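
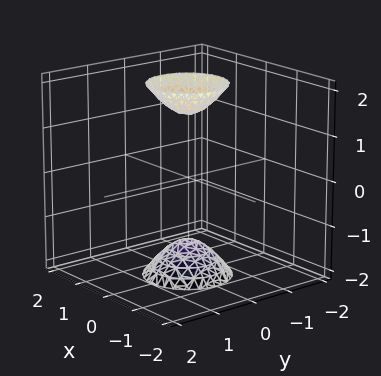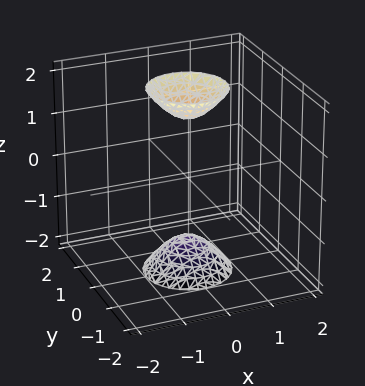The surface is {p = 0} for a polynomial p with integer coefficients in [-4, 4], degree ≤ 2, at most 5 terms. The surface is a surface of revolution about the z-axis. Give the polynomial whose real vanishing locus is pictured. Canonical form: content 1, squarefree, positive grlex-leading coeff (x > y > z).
First, there are 2 components. Treating them together as one polynomial.
Next, degree: no degree-1 surface has this shape, so deg p = 2.
Then, by symmetry, the z-axis is an axis of rotation, so x and y enter only as x² + y².
Next, observable constraints: it misses every integer gridline on the x-axis; a circular section at z = -2 has radius between 0 and 1; the surface avoids every integer y-axis point in the box.
Finally, assembling these constraints gives the stated polynomial.

3*x^2 + 3*y^2 - z^2 + 2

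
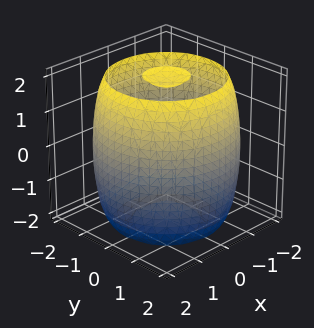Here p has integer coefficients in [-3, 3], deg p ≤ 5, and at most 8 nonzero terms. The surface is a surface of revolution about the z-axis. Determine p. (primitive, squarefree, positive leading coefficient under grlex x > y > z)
x^4 + 2*x^2*y^2 + y^4 - 3*x^2 - 3*y^2 + z^2 - 3

First, the picture has 3 separate pieces. They look like related sheets of one shape, so recover p as a whole.
Next, deg p = 4. The shape is more complex than any degree-3 surface.
Next, by symmetry, the surface is invariant under rotation about z: p = q(x² + y², z).
Next, checking where it meets the axes: a circular section at z = -1 has radius between 1 and 2.
Finally, these observations pin down the coefficients.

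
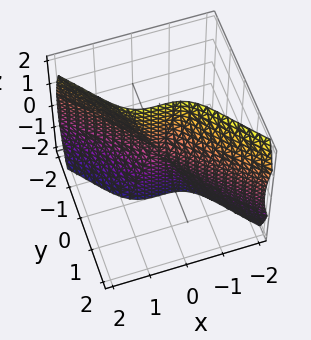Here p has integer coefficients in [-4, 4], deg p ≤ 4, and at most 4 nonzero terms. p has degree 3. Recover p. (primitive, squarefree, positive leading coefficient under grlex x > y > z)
3*x^3 + 3*y^3 + 2*y*z^2

Degree: the shape is more complex than any degree-2 surface, so deg p = 3.
Reading off the gridlines: every point of the z-axis in the box is on the surface; it crosses the x-axis at the gridline x = 0.
These observations pin down the coefficients.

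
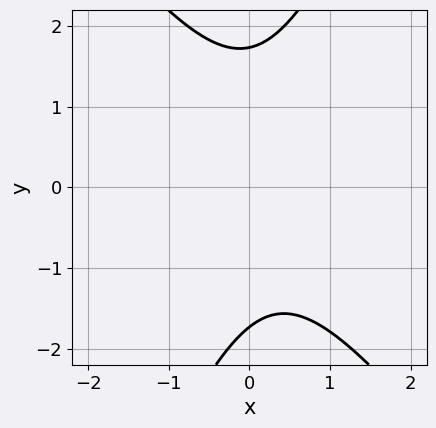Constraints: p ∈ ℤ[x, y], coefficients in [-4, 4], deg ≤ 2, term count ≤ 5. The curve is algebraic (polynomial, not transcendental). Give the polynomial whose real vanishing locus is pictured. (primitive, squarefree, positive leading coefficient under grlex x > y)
3*x^2 + x*y - y^2 - x + 3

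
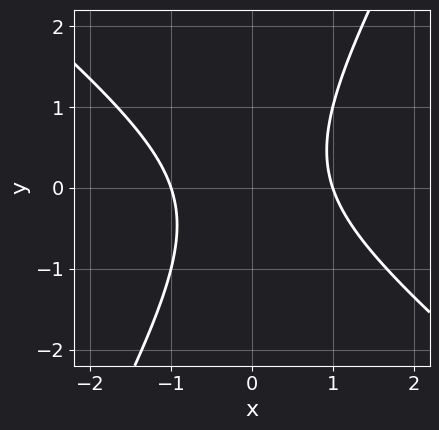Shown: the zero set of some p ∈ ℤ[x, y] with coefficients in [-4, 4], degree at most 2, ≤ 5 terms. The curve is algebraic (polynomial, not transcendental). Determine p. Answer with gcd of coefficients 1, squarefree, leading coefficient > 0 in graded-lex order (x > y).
First, the degree is 2 — a generic line meets the curve in up to 2 points.
Then, from the axis intercepts and sections: no y-intercept at any integer in the box; the x-axis gridline crossings are at x ∈ {-1, 1}.
Finally, matching integer coefficients to the picture gives p.

3*x^2 + 2*x*y - 2*y^2 - 3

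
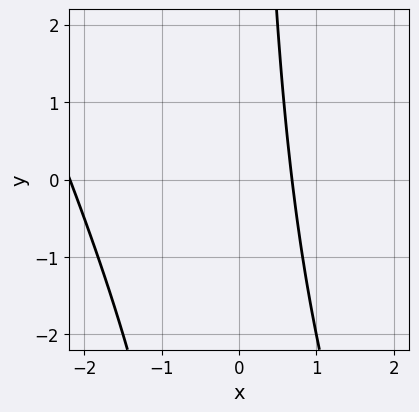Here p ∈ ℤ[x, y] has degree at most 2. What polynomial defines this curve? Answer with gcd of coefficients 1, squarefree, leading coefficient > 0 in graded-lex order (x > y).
1. deg p = 2.
2. From the axis intercepts and sections: the curve avoids every integer y-axis point in the box.
3. Solving for integer coefficients yields p as stated.

2*x^2 + x*y + 3*x - 3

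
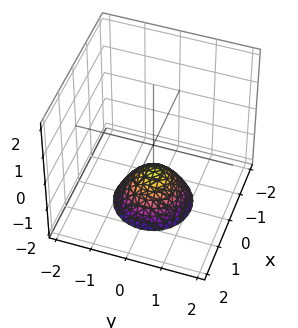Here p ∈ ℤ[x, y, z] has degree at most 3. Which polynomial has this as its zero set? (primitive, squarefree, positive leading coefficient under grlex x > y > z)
deg p = 2. A generic line meets the surface in up to 2 points.
Symmetries: rotational symmetry about the z-axis ⇒ p depends on x, y only through x² + y².
Checking where it meets the axes: a circular section at z = -2 has radius exactly 1; the surface avoids every integer y-axis point in the box.
Matching integer coefficients to the picture gives p. Check: (0, 0, -1) on the z-axis lies on the surface, and p(0, 0, -1) = 0. ✓

x^2 + y^2 + z + 1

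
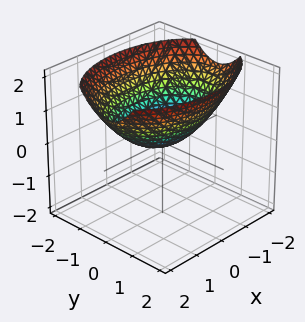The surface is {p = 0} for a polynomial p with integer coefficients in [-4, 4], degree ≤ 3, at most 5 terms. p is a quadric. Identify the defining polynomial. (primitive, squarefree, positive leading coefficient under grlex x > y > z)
(a) Degree: a single bowl opening along one axis; a quadric, so deg p = 2.
(b) Symmetries: the y ↦ −y reflection is a symmetry, so y appears only in even powers; mirror symmetry x ↦ −x ⇒ only even powers of x.
(c) Checking where it meets the axes: it meets the x-axis at x = 0 (among the integer gridlines); one z-axis crossing is at z = 0; it meets the y-axis at y = 0 (among the integer gridlines).
(d) Fitting integer coefficients to these (and the overall shape) gives p.

x^2 + 2*y^2 - 3*z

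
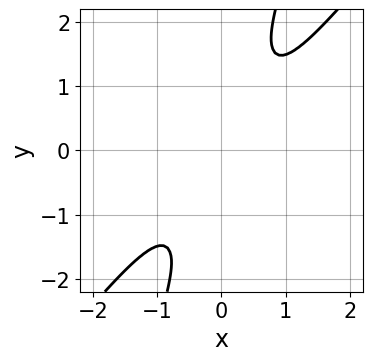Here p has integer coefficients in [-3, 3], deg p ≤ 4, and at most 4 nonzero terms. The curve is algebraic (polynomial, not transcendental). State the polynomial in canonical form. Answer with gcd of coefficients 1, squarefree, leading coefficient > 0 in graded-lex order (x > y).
3*x^4 - 3*x*y^3 + y^4 + 2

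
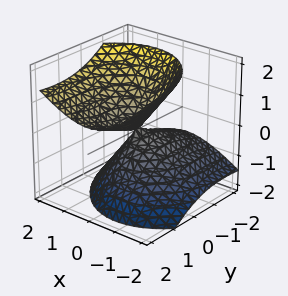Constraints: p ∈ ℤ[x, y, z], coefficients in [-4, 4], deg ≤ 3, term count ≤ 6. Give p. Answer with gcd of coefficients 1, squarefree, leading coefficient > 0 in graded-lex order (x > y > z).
(a) The degree is 2 — a generic line meets the surface in up to 2 points.
(b) Reading off the gridlines: one z-axis crossing is at z = 0; one x-axis crossing is at x = 0; one y-axis crossing is at y = 0.
(c) Putting this together gives p.

2*x^2 - x*z + y^2 - 2*y*z - 2*z^2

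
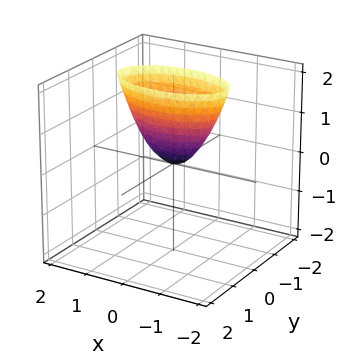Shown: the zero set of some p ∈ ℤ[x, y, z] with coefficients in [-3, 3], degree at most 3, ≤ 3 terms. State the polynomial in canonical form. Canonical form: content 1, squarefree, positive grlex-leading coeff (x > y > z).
x^2 + 3*y^2 - z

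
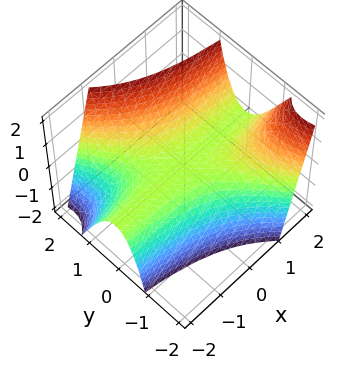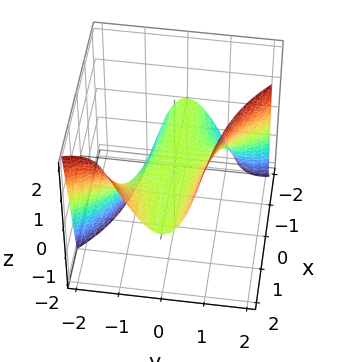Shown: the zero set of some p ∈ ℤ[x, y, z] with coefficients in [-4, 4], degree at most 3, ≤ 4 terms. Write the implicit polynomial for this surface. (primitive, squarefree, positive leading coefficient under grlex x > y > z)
3*x*y^2 + 2*y^3 - 3*z

First, degree: the shape is more complex than any degree-2 surface, so deg p = 3.
Then, against the integer gridlines: it crosses the y-axis at the gridline y = 0; one z-axis crossing is at z = 0; every point of the x-axis in the box is on the surface.
Finally, the integer polynomial consistent with all of this is the stated p.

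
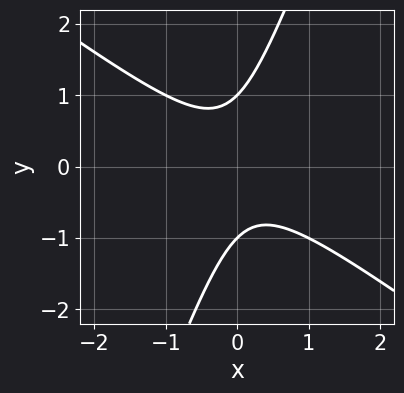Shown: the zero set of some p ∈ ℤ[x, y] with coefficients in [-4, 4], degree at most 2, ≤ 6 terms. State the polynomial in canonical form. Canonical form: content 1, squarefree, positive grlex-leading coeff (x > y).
2*x^2 + 2*x*y - y^2 + 1

1. The degree is 2 — the shape is more complex than any degree-1 curve.
2. Against the integer gridlines: it misses every integer gridline on the x-axis; the y-axis gridline crossings are at y ∈ {-1, 1}.
3. These observations pin down the coefficients.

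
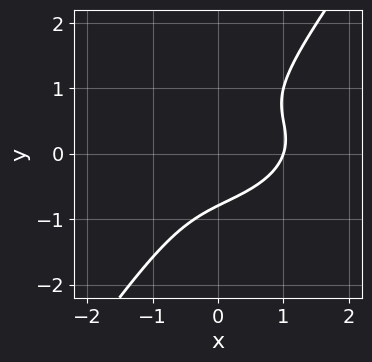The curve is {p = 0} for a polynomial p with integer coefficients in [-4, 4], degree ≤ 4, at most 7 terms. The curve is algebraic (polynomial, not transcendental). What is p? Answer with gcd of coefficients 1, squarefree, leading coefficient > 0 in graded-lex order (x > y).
x^3 - x^2*y + 3*x*y^2 - 2*y^3 - 1

First, degree: the shape is more complex than any degree-2 curve, so deg p = 3.
Next, against the integer gridlines: it meets the x-axis at x = 1 (among the integer gridlines).
Finally, matching integer coefficients to the picture gives p.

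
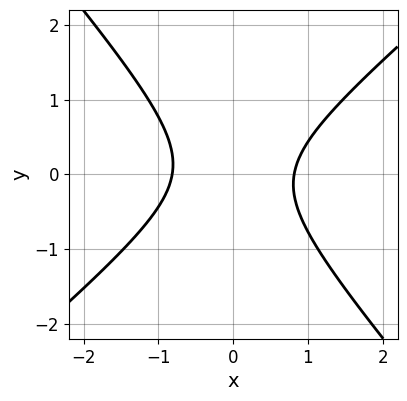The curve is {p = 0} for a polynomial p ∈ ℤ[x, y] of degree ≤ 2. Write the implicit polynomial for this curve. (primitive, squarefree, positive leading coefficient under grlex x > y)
1. deg p = 2. No degree-1 curve has this shape.
2. Reading off the gridlines: the curve avoids every integer y-axis point in the box.
3. Putting this together gives p.

3*x^2 - x*y - 3*y^2 - 2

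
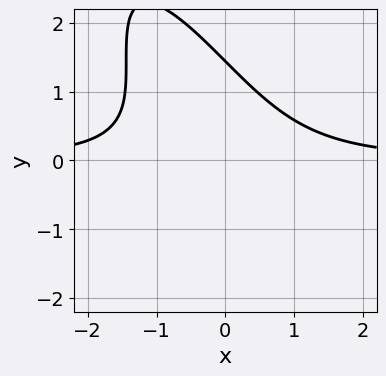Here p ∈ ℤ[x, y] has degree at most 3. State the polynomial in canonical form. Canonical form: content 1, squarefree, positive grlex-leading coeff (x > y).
3*x^2*y + 3*x*y^2 + y^3 - 3

1. The degree is 3 — no degree-2 curve has this shape.
2. Against the integer gridlines: it misses every integer gridline on the x-axis.
3. Fitting integer coefficients to these (and the overall shape) gives p.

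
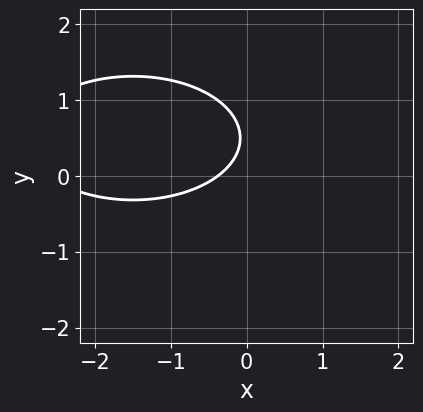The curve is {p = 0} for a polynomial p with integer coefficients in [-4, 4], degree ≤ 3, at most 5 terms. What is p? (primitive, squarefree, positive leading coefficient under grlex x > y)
x^2 + 3*y^2 + 3*x - 3*y + 1

(a) The degree is 2 — a generic line meets the curve in up to 2 points.
(b) Checking where it meets the axes: it misses every integer gridline on the y-axis.
(c) Putting this together gives p.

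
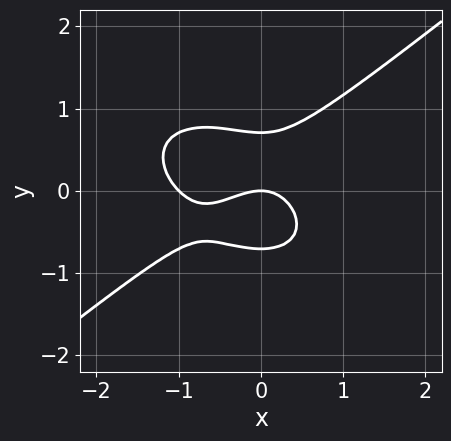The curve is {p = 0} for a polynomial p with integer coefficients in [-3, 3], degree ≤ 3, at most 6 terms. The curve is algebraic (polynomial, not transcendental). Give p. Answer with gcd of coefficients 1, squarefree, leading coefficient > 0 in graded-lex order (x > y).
The degree is 3 — the shape is more complex than any degree-2 curve.
From the axis intercepts and sections: it crosses the y-axis at the gridline y = 0; the x-axis gridline crossings are at x ∈ {-1, 0}.
These observations pin down the coefficients.

x^3 - 2*y^3 + x^2 + y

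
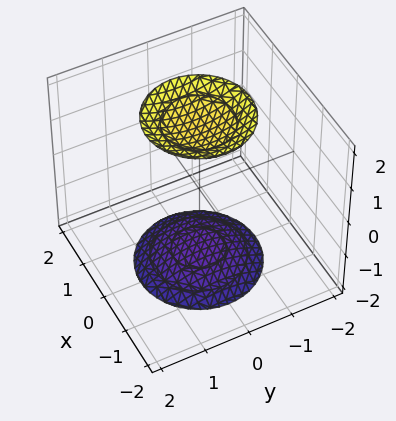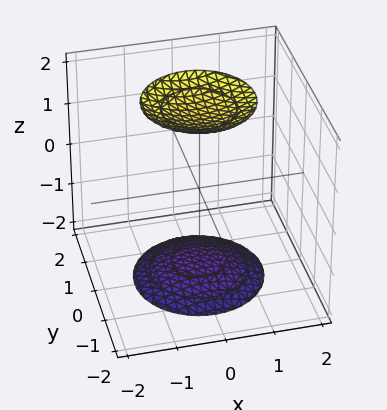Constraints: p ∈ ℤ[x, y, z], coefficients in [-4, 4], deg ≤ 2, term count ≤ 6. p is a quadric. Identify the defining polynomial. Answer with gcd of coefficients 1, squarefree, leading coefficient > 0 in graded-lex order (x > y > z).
x^2 + y^2 - z^2 + 3

First, I count 2 distinct pieces. Treating them together as one polynomial.
Next, the degree is 2 — two sheets facing apart; a quadric.
Then, symmetries: mirror symmetry z ↦ −z ⇒ only even powers of z; the surface is invariant under rotation about z: p = q(x² + y², z).
Then, from the axis intercepts and sections: it misses every integer gridline on the x-axis; it misses every integer gridline on the y-axis.
Finally, the integer polynomial consistent with all of this is the stated p.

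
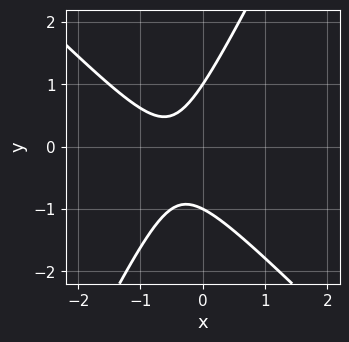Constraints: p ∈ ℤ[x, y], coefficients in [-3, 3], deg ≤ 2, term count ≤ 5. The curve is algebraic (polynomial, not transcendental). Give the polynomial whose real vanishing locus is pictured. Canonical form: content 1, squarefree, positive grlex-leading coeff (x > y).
2*x^2 + x*y - y^2 + 2*x + 1

Degree: no degree-1 curve has this shape, so deg p = 2.
Checking where it meets the axes: it misses every integer gridline on the x-axis; the y-axis gridline crossings are at y ∈ {-1, 1}.
These observations pin down the coefficients.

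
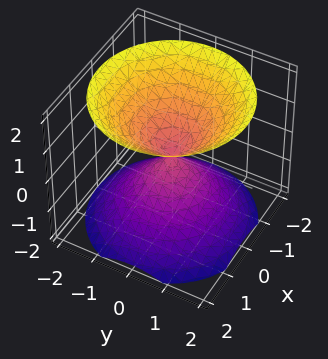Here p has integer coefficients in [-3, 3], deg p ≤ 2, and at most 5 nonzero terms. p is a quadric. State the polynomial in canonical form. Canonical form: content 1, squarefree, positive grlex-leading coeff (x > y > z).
There are 2 components. They look like related sheets of one shape, so recover p as a whole.
The degree is 2 — a double cone through the origin; a quadric.
Symmetries: rotational symmetry about the z-axis ⇒ p depends on x, y only through x² + y²; it's symmetric under z → −z, forcing even powers of z.
Against the integer gridlines: one x-axis crossing is at x = 0; it crosses the z-axis at the gridline z = 0; a circular section at z = -1 has radius exactly 1; it crosses the y-axis at the gridline y = 0.
These observations pin down the coefficients.

x^2 + y^2 - z^2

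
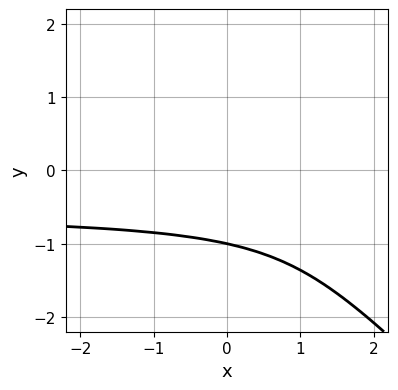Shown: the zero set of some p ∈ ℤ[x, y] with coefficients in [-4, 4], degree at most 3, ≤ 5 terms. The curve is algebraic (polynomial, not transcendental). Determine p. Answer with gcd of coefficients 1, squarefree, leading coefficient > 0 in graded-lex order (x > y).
First, degree: the shape is more complex than any degree-2 curve, so deg p = 3.
Then, from the axis intercepts and sections: it misses every integer gridline on the x-axis; one y-axis crossing is at y = -1.
Finally, fitting integer coefficients to these (and the overall shape) gives p.

3*x*y^2 + 3*y^3 - x + 3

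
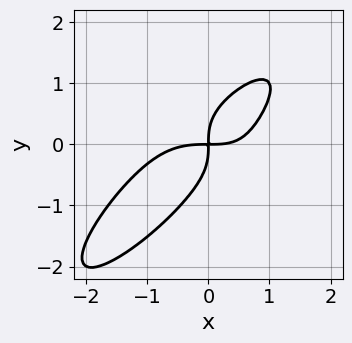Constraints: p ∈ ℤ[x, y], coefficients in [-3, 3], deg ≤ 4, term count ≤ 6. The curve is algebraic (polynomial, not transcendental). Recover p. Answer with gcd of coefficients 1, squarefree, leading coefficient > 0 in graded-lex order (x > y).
First, the degree is 4 — no degree-3 curve has this shape.
Finally, solving for integer coefficients yields p as stated.

x^4 - 2*x*y^3 + 2*y^4 + x^2*y - 2*x*y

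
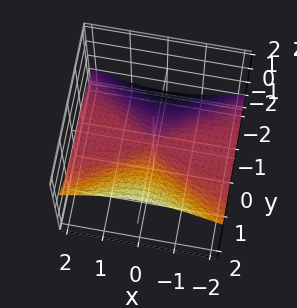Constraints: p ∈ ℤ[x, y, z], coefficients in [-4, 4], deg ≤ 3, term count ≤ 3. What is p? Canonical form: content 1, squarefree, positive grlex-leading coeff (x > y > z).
(a) The degree is 3 — the shape is more complex than any degree-2 surface.
(b) Observable constraints: the visible x-axis segment lies entirely on the surface; it crosses the y-axis at the gridline y = 0; it meets the z-axis at z = 0 (among the integer gridlines).
(c) Fitting integer coefficients to these (and the overall shape) gives p.

2*x^2*z - y^3 + 2*z^3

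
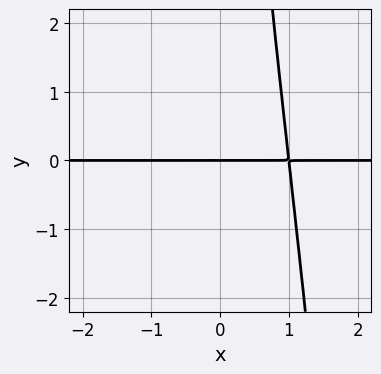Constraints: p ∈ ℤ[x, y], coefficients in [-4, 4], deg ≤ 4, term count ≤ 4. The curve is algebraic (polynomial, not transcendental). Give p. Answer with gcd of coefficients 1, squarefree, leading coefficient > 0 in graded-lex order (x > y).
First, degree: a generic line meets the curve in up to 4 points, so deg p = 4.
Then, observable constraints: it crosses the y-axis at the gridline y = 0; every point of the x-axis in the box is on the curve.
Finally, putting this together gives p.

3*x^3*y + x*y^2 - 3*y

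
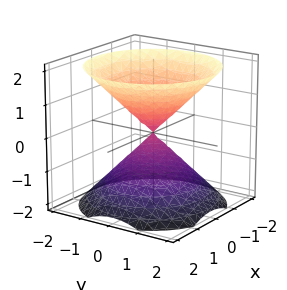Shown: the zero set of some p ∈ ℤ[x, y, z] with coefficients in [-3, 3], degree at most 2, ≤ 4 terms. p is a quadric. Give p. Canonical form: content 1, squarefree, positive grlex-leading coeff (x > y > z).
x^2 + y^2 - z^2

I count 2 distinct pieces. Treating them together as one polynomial.
deg p = 2. Two nappes meeting at a single point; a quadric.
Symmetries: rotational symmetry about the z-axis ⇒ p depends on x, y only through x² + y²; it's symmetric under z → −z, forcing even powers of z.
Observable constraints: a circular section at z = -1 has radius exactly 1; one x-axis crossing is at x = 0; it meets the y-axis at y = 0 (among the integer gridlines); one z-axis crossing is at z = 0.
Putting this together gives p.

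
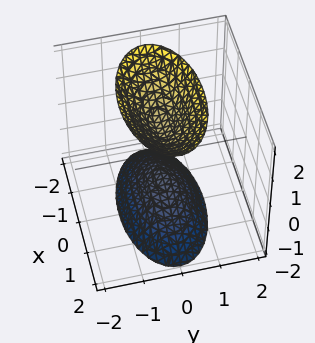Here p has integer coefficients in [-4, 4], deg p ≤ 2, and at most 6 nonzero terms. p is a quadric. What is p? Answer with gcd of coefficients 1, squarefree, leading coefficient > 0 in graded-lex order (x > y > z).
x^2 + 3*y^2 - z^2 + 1

(a) The picture has 2 separate pieces. Treating them together as one polynomial.
(b) deg p = 2. Two sheets facing apart; a quadric.
(c) Symmetries: mirror symmetry y ↦ −y ⇒ only even powers of y; it's symmetric under x → −x, forcing even powers of x; mirror symmetry z ↦ −z ⇒ only even powers of z.
(d) Checking where it meets the axes: the surface avoids every integer x-axis point in the box; the z-axis gridline crossings are at z ∈ {-1, 1}; no y-intercept at any integer in the box.
(e) Fitting integer coefficients to these (and the overall shape) gives p.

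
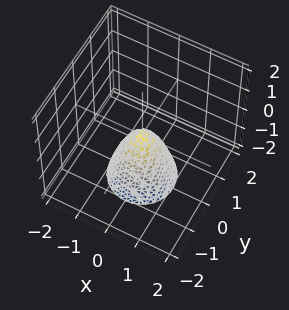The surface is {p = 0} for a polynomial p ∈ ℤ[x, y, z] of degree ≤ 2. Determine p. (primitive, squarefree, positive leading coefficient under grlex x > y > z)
2*x^2 + 2*y^2 + z

(a) deg p = 2.
(b) By symmetry, the surface is invariant under rotation about z: p = q(x² + y², z).
(c) Against the integer gridlines: it crosses the z-axis at the gridline z = 0; a circular section at z = -1 has radius between 0 and 1; it crosses the y-axis at the gridline y = 0; it crosses the x-axis at the gridline x = 0.
(d) Solving for integer coefficients yields p as stated.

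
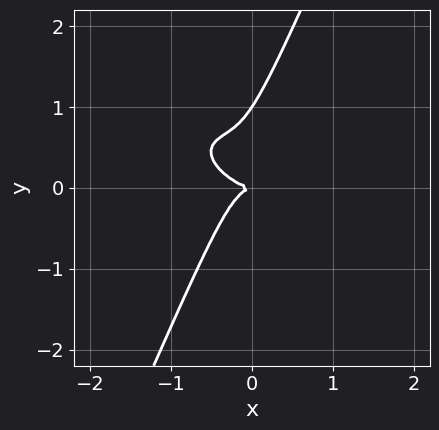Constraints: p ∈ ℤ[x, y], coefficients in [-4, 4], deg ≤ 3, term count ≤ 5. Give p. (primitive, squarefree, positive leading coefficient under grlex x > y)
(a) The degree is 3 — the shape is more complex than any degree-2 curve.
(b) From the visible intercepts: the y-axis gridline crossings are at y ∈ {0, 1}; it meets the x-axis at x = 0 (among the integer gridlines).
(c) These observations pin down the coefficients.

2*x^3 + 3*x^2*y + 3*x*y^2 - 2*y^3 + 2*y^2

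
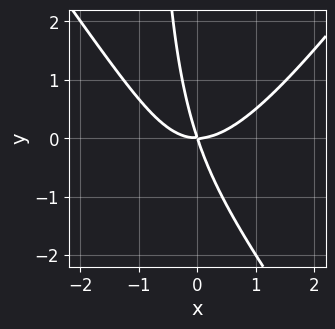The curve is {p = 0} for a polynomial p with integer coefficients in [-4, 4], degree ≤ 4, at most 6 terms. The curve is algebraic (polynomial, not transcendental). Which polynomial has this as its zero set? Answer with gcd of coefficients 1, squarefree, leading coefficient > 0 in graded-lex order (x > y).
2*x^3 - x*y^2 - 3*x*y - y^2

Degree: no degree-2 curve has this shape, so deg p = 3.
From the axis intercepts and sections: it crosses the x-axis at the gridline x = 0; it crosses the y-axis at the gridline y = 0.
Together with the visible shape, these determine p as stated.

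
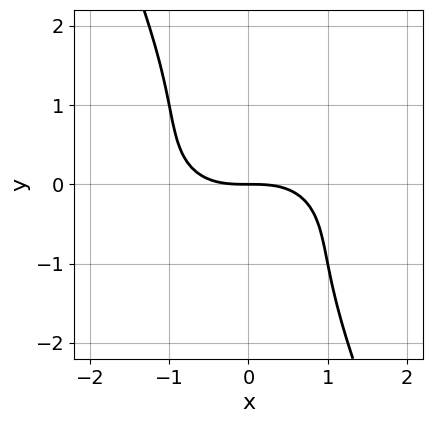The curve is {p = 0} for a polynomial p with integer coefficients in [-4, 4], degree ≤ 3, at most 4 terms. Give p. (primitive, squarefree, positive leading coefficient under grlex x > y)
x^3 + 2*x*y^2 + y^3 + 2*y

1. Degree: no degree-2 curve has this shape, so deg p = 3.
2. From the axis intercepts and sections: it meets the x-axis at x = 0 (among the integer gridlines); it crosses the y-axis at the gridline y = 0.
3. Solving for integer coefficients yields p as stated.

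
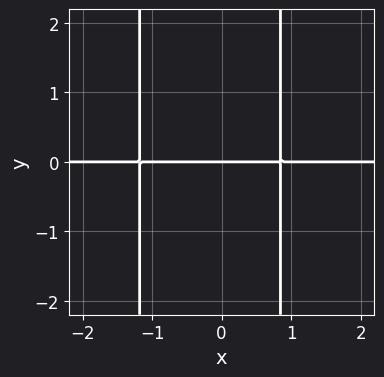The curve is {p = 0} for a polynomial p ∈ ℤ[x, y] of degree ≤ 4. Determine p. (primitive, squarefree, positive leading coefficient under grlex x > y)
3*x^2*y + x*y - 3*y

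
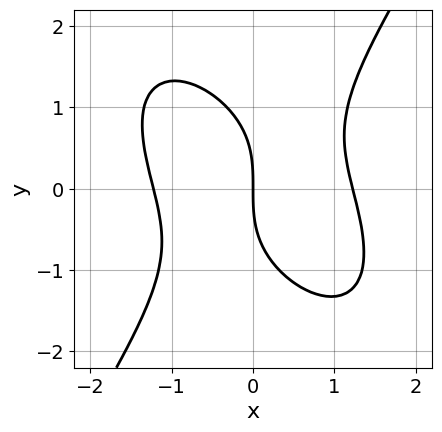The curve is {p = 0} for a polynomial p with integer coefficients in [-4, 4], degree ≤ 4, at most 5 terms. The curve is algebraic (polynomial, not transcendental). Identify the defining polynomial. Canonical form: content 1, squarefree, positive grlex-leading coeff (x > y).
deg p = 3. A generic line meets the curve in up to 3 points.
From the axis intercepts and sections: it crosses the y-axis at the gridline y = 0; one x-axis crossing is at x = 0.
Putting this together gives p.

2*x^3 + x^2*y - y^3 - 3*x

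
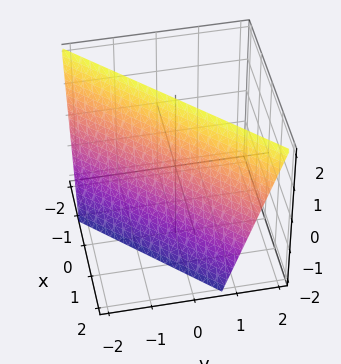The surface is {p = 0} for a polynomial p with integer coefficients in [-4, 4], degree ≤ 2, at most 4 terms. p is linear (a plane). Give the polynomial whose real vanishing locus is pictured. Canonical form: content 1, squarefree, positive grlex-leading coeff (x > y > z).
1. Degree: every cross-section is a straight line — this is a plane, so deg p = 1.
2. Against the integer gridlines: it meets the z-axis at z = 2 (among the integer gridlines).
3. Together with the visible shape, these determine p as stated.

3*x - 3*y + z - 2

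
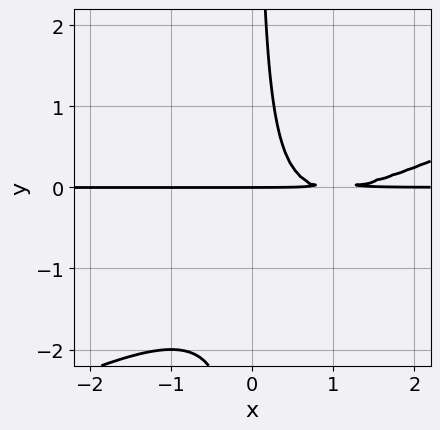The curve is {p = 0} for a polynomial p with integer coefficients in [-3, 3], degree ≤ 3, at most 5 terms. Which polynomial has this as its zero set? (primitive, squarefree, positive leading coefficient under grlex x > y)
First, deg p = 3. A generic line meets the curve in up to 3 points.
Next, checking where it meets the axes: it meets the y-axis at y = 0 (among the integer gridlines); every point of the x-axis in the box is on the curve.
Finally, solving for integer coefficients yields p as stated.

x^2*y - 2*x*y^2 - 2*x*y + y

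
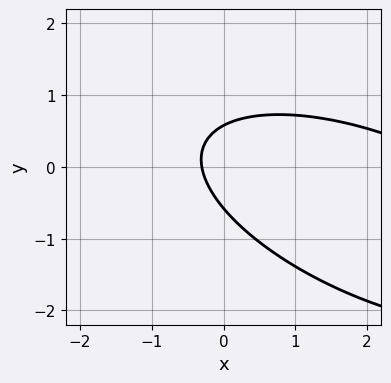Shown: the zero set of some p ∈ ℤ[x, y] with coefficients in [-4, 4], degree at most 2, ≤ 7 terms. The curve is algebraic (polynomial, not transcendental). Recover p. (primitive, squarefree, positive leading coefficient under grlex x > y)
x^2 + 2*x*y + 3*y^2 - 3*x - 1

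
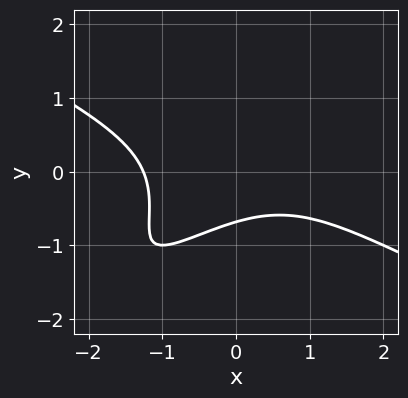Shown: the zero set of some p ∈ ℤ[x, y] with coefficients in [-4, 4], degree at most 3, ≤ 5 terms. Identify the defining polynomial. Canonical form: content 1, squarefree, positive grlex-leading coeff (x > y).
1. The degree is 3 — the shape is more complex than any degree-2 curve.
2. Solving for integer coefficients yields p as stated.

x^3 - 3*x*y^2 + 2*y^3 + 2*y + 2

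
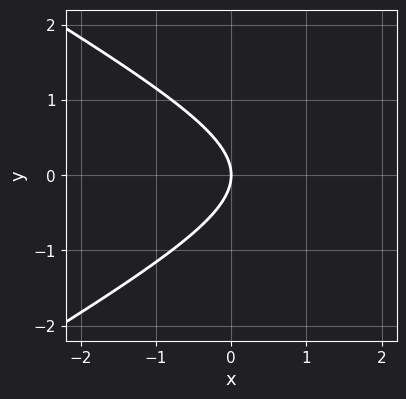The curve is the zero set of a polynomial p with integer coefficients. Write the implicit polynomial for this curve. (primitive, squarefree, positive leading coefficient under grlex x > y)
x^2 - 3*y^2 - 3*x

First, degree: no degree-1 curve has this shape, so deg p = 2.
Next, symmetries: it's symmetric under y → −y, forcing even powers of y.
Then, reading off the gridlines: it crosses the x-axis at the gridline x = 0; it crosses the y-axis at the gridline y = 0.
Finally, the integer polynomial consistent with all of this is the stated p.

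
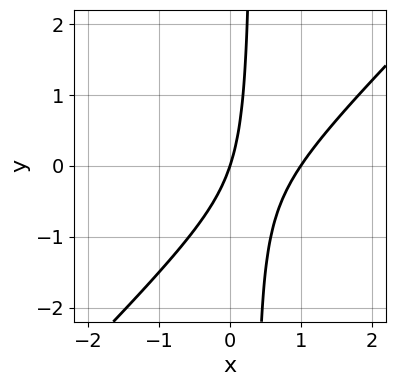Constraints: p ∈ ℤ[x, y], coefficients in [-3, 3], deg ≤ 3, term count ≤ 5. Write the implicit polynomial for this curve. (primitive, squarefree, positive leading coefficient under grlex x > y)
3*x^2 - 3*x*y - 3*x + y

(a) Degree: no degree-1 curve has this shape, so deg p = 2.
(b) Checking where it meets the axes: it meets the y-axis at y = 0 (among the integer gridlines); the x-axis gridline crossings are at x ∈ {0, 1}.
(c) Matching integer coefficients to the picture gives p.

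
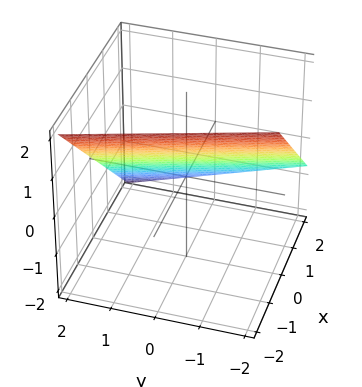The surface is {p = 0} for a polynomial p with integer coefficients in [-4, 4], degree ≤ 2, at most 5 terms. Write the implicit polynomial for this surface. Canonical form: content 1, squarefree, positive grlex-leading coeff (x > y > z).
3*x + y + 3*z - 2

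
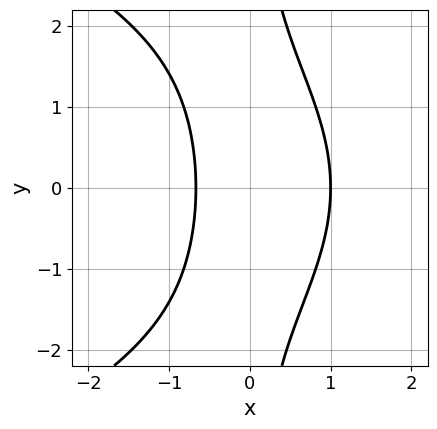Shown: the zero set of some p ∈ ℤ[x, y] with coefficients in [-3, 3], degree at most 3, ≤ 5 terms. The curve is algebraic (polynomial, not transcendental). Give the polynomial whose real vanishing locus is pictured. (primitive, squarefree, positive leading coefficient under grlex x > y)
x*y^2 + 3*x^2 - x - 2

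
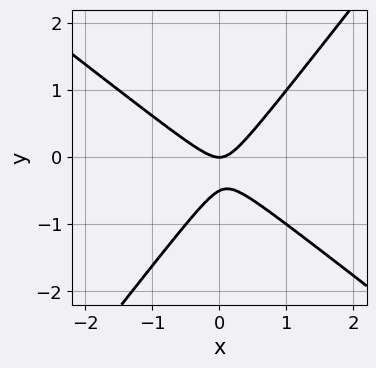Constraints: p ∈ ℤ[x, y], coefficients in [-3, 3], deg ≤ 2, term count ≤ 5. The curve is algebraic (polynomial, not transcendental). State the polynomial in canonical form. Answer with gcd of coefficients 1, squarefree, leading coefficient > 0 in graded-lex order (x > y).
2*x^2 + x*y - 2*y^2 - y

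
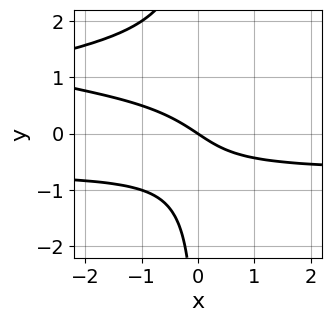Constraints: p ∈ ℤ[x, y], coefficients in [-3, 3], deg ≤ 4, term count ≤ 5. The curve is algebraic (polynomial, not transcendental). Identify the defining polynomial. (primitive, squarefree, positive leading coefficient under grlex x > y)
2*x*y^3 - 3*x*y^2 + 2*x + 3*y

First, the degree is 4 — the shape is more complex than any degree-3 curve.
Then, checking where it meets the axes: it crosses the y-axis at the gridline y = 0; it crosses the x-axis at the gridline x = 0.
Finally, putting this together gives p.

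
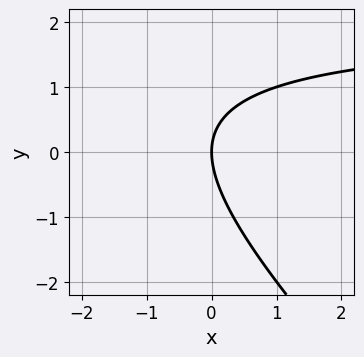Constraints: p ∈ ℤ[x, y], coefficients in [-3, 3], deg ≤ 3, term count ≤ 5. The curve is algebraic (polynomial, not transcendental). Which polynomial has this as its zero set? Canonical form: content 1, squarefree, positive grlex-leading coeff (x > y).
x*y + y^2 - 2*x

(a) The degree is 2 — the shape is more complex than any degree-1 curve.
(b) Against the integer gridlines: one x-axis crossing is at x = 0; it meets the y-axis at y = 0 (among the integer gridlines).
(c) The integer polynomial consistent with all of this is the stated p.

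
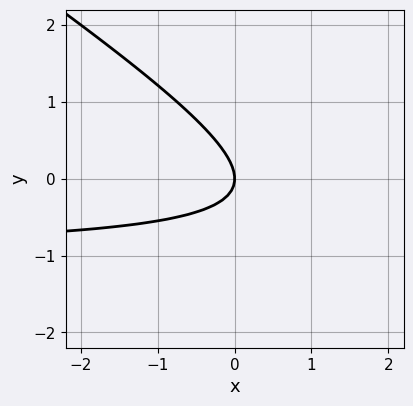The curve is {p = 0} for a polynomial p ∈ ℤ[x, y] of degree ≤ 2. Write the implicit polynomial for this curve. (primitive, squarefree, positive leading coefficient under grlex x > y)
First, the degree is 2 — no degree-1 curve has this shape.
Next, from the visible intercepts: it meets the x-axis at x = 0 (among the integer gridlines); it meets the y-axis at y = 0 (among the integer gridlines).
Finally, assembling these constraints gives the stated polynomial.

2*x*y + 3*y^2 + 2*x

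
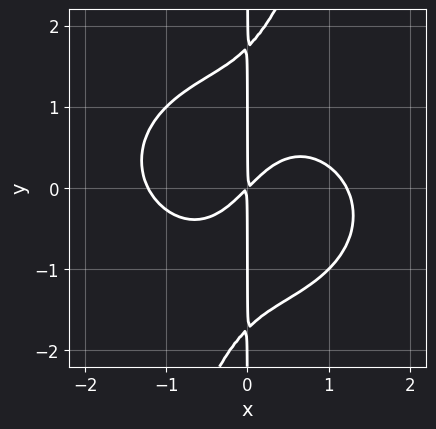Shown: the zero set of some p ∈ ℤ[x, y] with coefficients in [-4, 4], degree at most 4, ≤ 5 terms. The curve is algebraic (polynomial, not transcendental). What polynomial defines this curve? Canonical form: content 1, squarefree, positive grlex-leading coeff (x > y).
deg p = 4. A generic line meets the curve in up to 4 points.
Observable constraints: every point of the y-axis in the box is on the curve.
These observations pin down the coefficients.

2*x^4 + 3*x^2*y^2 - x*y^3 - 3*x^2 + 3*x*y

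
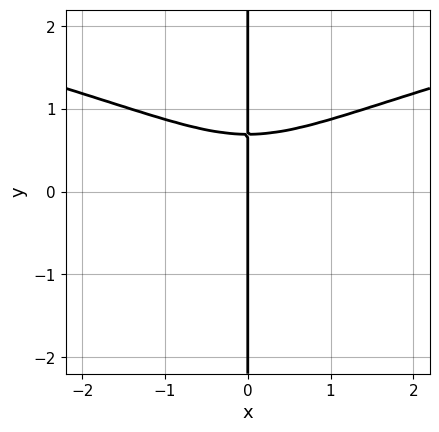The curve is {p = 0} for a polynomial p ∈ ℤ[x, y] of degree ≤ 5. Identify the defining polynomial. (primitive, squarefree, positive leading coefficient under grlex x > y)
3*x*y^3 - x^3 - x

First, degree: the shape is more complex than any degree-3 curve, so deg p = 4.
Then, observable constraints: the visible y-axis segment lies entirely on the curve; one x-axis crossing is at x = 0.
Finally, assembling these constraints gives the stated polynomial.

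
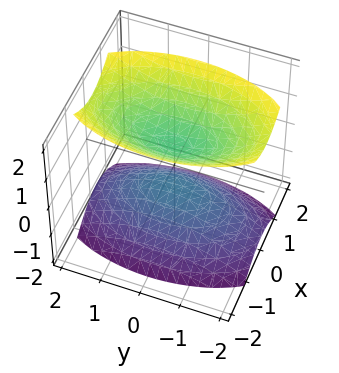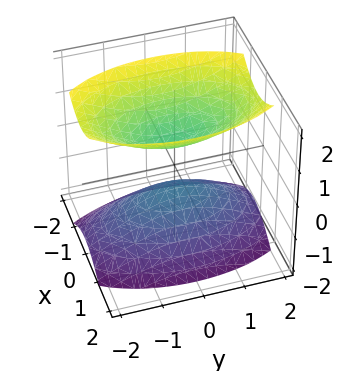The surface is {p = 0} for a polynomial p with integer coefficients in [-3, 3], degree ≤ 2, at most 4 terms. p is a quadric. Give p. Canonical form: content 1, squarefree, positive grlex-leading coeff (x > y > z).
3*x^2 + y^2 - 2*z^2 + 1

1. The picture has 2 separate pieces.
2. The degree is 2 — two sheets facing apart; a quadric.
3. Symmetries: it's symmetric under y → −y, forcing even powers of y; the x ↦ −x reflection is a symmetry, so x appears only in even powers; it's symmetric under z → −z, forcing even powers of z.
4. From the axis intercepts and sections: no x-intercept at any integer in the box; no y-intercept at any integer in the box.
5. Fitting integer coefficients to these (and the overall shape) gives p.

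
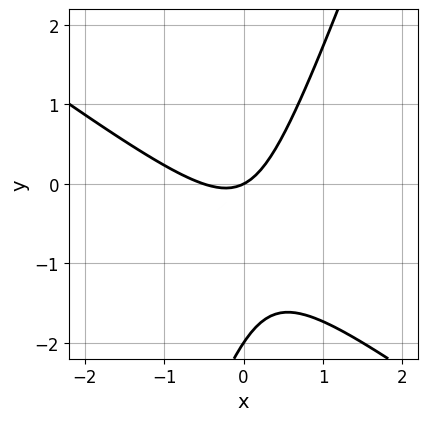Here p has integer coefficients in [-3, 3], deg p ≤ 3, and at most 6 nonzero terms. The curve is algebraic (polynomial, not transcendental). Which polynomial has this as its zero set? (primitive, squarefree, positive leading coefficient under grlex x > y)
2*x^2 + 2*x*y - y^2 + x - 2*y

First, the degree is 2 — the shape is more complex than any degree-1 curve.
Next, reading off the gridlines: among the integer gridlines, it crosses the y-axis at y ∈ {-2, 0}; it crosses the x-axis at the gridline x = 0.
Finally, together with the visible shape, these determine p as stated.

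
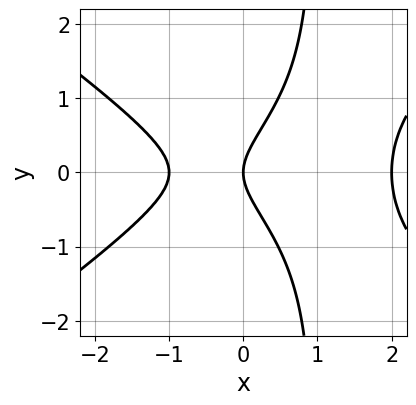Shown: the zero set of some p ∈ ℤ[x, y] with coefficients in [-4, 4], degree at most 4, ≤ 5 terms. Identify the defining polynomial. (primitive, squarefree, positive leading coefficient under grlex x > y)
x^3 - 2*x*y^2 - x^2 + 2*y^2 - 2*x

deg p = 3. No degree-2 curve has this shape.
Symmetries: it's symmetric under y → −y, forcing even powers of y.
From the axis intercepts and sections: it crosses the y-axis at the gridline y = 0; among the integer gridlines, it crosses the x-axis at x ∈ {-1, 0, 2}.
Solving for integer coefficients yields p as stated.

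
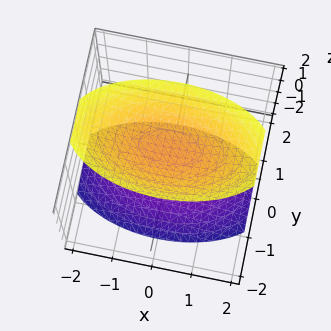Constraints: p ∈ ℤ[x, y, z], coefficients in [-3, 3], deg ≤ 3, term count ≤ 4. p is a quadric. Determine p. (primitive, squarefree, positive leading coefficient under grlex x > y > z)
x^2 + 3*y^2 - 2*z^2 + 3

1. There are 2 components. Treating them together as one polynomial.
2. Degree: two sheets facing apart; a quadric, so deg p = 2.
3. Symmetries: it's symmetric under x → −x, forcing even powers of x; it's symmetric under y → −y, forcing even powers of y; mirror symmetry z ↦ −z ⇒ only even powers of z.
4. From the visible intercepts: the surface avoids every integer y-axis point in the box; no x-intercept at any integer in the box.
5. Matching integer coefficients to the picture gives p.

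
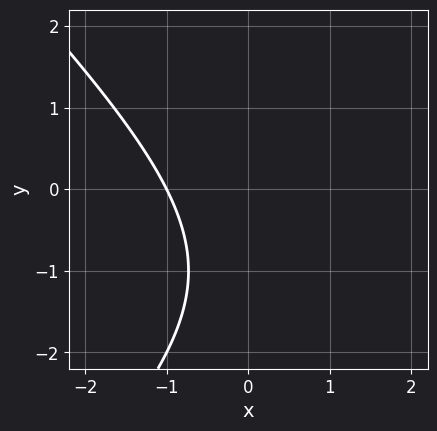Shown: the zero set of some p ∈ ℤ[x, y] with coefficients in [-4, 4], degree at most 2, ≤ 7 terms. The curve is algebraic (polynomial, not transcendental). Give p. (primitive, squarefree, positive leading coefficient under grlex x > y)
x^2 - y^2 - 2*x - 2*y - 3

First, deg p = 2. A generic line meets the curve in up to 2 points.
Next, from the visible intercepts: it meets the x-axis at x = -1 (among the integer gridlines); it misses every integer gridline on the y-axis.
Finally, fitting integer coefficients to these (and the overall shape) gives p.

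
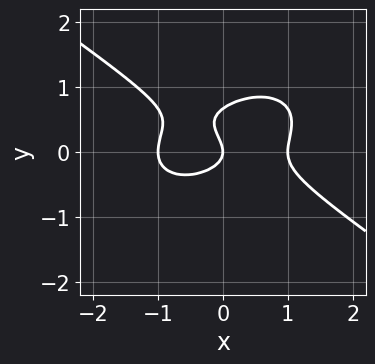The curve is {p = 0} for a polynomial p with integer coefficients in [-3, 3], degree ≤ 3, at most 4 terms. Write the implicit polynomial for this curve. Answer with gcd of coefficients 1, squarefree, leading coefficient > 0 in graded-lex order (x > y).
x^3 + 3*y^3 - 2*y^2 - x

1. deg p = 3.
2. Observable constraints: it meets the y-axis at y = 0 (among the integer gridlines); among the integer gridlines, it crosses the x-axis at x ∈ {-1, 0, 1}.
3. These observations pin down the coefficients.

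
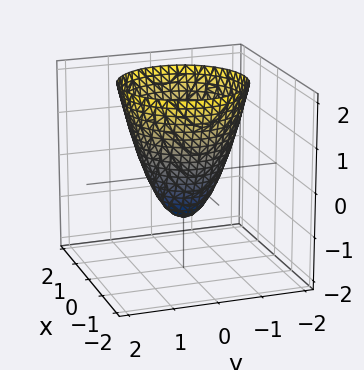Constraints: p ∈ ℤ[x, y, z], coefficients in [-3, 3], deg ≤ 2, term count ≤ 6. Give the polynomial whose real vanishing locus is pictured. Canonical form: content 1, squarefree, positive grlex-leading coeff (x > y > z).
Degree: a generic line meets the surface in up to 2 points, so deg p = 2.
Symmetry: every cross-section ⟂ z is a circle, so x, y appear only via x² + y².
Checking where it meets the axes: it meets the z-axis at z = -1 (among the integer gridlines); a circular section at z = 0 has radius between 0 and 1.
Together with the visible shape, these determine p as stated.

3*x^2 + 3*y^2 - 2*z - 2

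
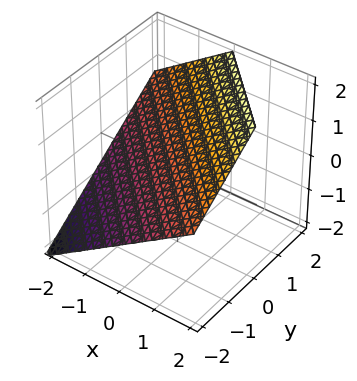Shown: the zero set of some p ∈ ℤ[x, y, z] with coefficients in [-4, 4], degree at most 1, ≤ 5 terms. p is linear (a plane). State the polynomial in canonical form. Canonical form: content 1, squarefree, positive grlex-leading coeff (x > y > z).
2*x + 2*y - 3*z + 2

The degree is 1 — the surface is flat (a plane).
Reading off the gridlines: it meets the y-axis at y = -1 (among the integer gridlines); it crosses the x-axis at the gridline x = -1.
Together with the visible shape, these determine p as stated.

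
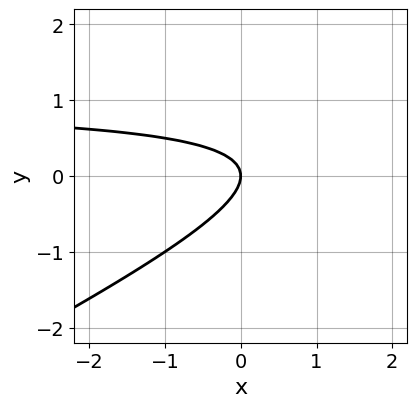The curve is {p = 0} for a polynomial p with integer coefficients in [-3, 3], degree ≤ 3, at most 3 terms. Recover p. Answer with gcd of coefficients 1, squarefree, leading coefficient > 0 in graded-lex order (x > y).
x*y - 2*y^2 - x

First, degree: a generic line meets the curve in up to 2 points, so deg p = 2.
Then, observable constraints: it meets the y-axis at y = 0 (among the integer gridlines); one x-axis crossing is at x = 0.
Finally, assembling these constraints gives the stated polynomial.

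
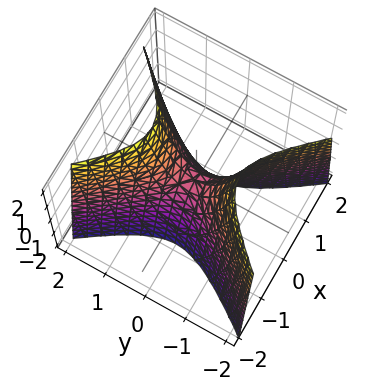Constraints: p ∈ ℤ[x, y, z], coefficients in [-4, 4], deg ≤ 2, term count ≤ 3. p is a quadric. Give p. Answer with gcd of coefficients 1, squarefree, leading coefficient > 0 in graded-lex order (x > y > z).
3*x^2 - 2*y^2 + z

1. The degree is 2 — a hyperbolic paraboloid; a quadric.
2. Symmetries: mirror symmetry y ↦ −y ⇒ only even powers of y; mirror symmetry x ↦ −x ⇒ only even powers of x.
3. Observable constraints: it crosses the y-axis at the gridline y = 0; it meets the z-axis at z = 0 (among the integer gridlines).
4. Fitting integer coefficients to these (and the overall shape) gives p.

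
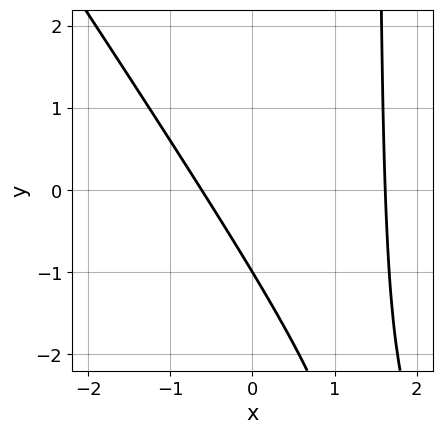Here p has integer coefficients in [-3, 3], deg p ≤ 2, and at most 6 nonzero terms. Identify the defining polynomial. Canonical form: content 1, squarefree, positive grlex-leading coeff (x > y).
3*x^2 + 2*x*y - 3*x - 3*y - 3

1. Degree: the shape is more complex than any degree-1 curve, so deg p = 2.
2. Observable constraints: it crosses the y-axis at the gridline y = -1.
3. Putting this together gives p.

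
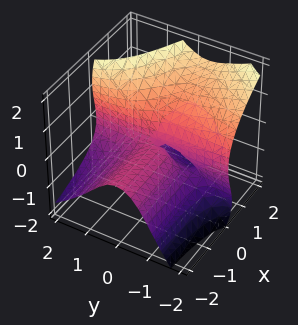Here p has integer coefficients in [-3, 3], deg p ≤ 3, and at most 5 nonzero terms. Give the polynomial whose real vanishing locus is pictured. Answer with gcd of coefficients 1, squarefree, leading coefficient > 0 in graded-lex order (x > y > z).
First, deg p = 3. No degree-2 surface has this shape.
Then, from the visible intercepts: one z-axis crossing is at z = 0; every point of the y-axis in the box is on the surface.
Finally, these observations pin down the coefficients. Check: (-1, 0, 0) on the x-axis lies on the surface, and p(-1, 0, 0) = 0. ✓

3*x*y^2 + 2*y*z^2 - 2*z^3 + 3*x*z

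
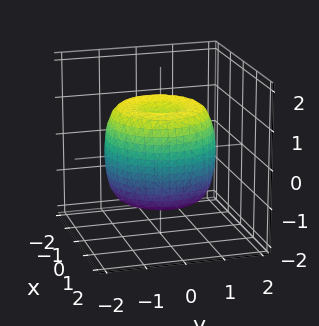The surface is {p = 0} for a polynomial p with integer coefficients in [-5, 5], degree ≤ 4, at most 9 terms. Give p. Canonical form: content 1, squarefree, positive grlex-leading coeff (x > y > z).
(a) deg p = 4. A generic line meets the surface in up to 4 points.
(b) Symmetries: rotational symmetry about the z-axis ⇒ p depends on x, y only through x² + y².
(c) Against the integer gridlines: among the integer gridlines, it crosses the z-axis at z ∈ {-1, 1}; a circular section at z = -1 has radius between 1 and 2.
(d) These observations pin down the coefficients.

2*x^4 + 4*x^2*y^2 + 2*y^4 - 3*x^2 - 3*y^2 + 2*z^2 - 2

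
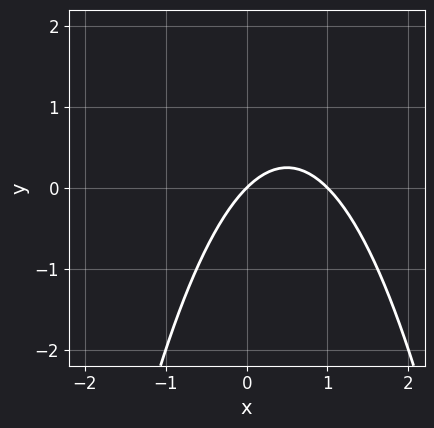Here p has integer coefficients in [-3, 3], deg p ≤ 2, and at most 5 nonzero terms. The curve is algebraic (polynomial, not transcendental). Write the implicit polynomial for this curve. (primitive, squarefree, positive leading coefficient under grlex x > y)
deg p = 2. A generic line meets the curve in up to 2 points.
Observable constraints: the x-axis gridline crossings are at x ∈ {0, 1}; it meets the y-axis at y = 0 (among the integer gridlines).
Assembling these constraints gives the stated polynomial.

x^2 - x + y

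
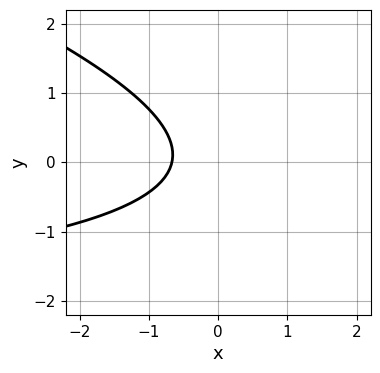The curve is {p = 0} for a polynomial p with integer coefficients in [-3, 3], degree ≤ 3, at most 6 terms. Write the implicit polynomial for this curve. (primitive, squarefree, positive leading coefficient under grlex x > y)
1. Degree: no degree-1 curve has this shape, so deg p = 2.
2. Against the integer gridlines: it misses every integer gridline on the y-axis.
3. Matching integer coefficients to the picture gives p.

x*y + 3*y^2 + 3*x + 2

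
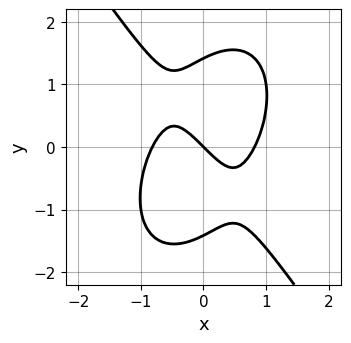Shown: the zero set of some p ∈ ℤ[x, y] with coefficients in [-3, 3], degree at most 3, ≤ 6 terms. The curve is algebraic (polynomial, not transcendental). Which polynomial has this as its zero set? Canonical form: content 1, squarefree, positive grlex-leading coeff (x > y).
1. Degree: the shape is more complex than any degree-2 curve, so deg p = 3.
2. Reading off the gridlines: it meets the x-axis at x = 0 (among the integer gridlines); one y-axis crossing is at y = 0.
3. Putting this together gives p.

3*x^3 + y^3 - 2*x - 2*y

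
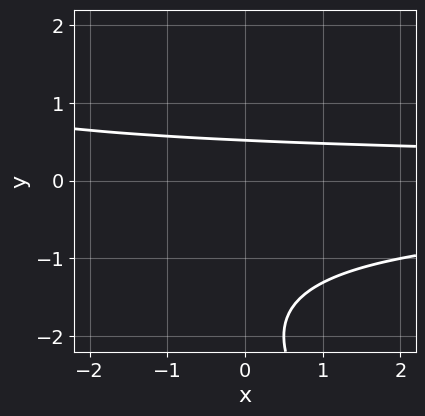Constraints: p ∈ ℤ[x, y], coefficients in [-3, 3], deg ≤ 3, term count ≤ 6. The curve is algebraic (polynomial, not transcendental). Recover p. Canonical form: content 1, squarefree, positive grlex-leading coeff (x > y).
x*y^2 + y^3 + 3*y^2 + 2*y - 2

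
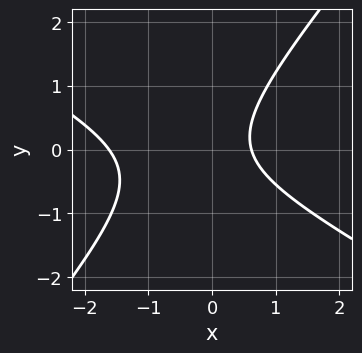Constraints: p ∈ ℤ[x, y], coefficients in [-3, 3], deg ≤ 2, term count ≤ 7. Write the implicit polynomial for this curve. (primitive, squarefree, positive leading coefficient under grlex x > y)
2*x^2 + 2*x*y - 3*y^2 + 2*x - 2

Degree: no degree-1 curve has this shape, so deg p = 2.
Against the integer gridlines: the curve avoids every integer y-axis point in the box.
These observations pin down the coefficients.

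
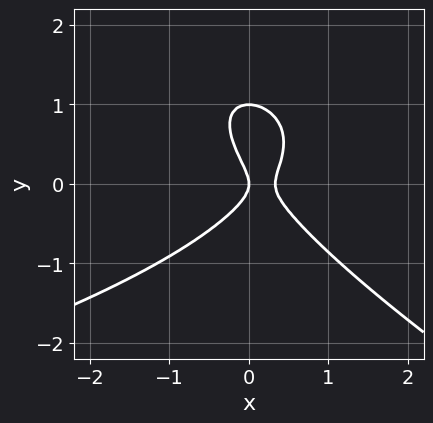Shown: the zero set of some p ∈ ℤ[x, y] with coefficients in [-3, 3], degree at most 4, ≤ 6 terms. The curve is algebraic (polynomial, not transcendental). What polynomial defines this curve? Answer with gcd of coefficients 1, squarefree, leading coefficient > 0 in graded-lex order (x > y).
First, the degree is 3 — a generic line meets the curve in up to 3 points.
Then, from the visible intercepts: the y-axis gridline crossings are at y ∈ {0, 1}; it meets the x-axis at x = 0 (among the integer gridlines).
Finally, together with the visible shape, these determine p as stated.

x*y^2 + 2*y^3 + 3*x^2 - 2*y^2 - x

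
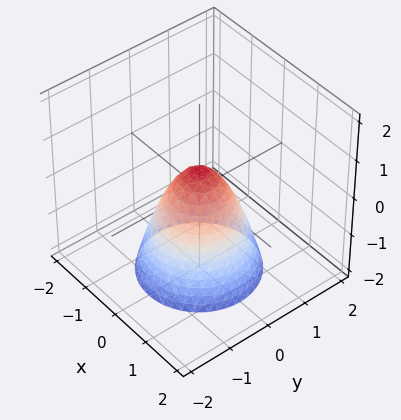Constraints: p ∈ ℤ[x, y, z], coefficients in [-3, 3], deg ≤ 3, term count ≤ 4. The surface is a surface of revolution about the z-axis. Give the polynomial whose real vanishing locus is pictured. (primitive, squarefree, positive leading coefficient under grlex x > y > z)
3*x^2 + 3*y^2 + 2*z - 1

First, the degree is 2 — the shape is more complex than any degree-1 surface.
Then, symmetries: every cross-section ⟂ z is a circle, so x, y appear only via x² + y².
Then, against the integer gridlines: a circular section at z = -2 has radius between 1 and 2.
Finally, matching integer coefficients to the picture gives p.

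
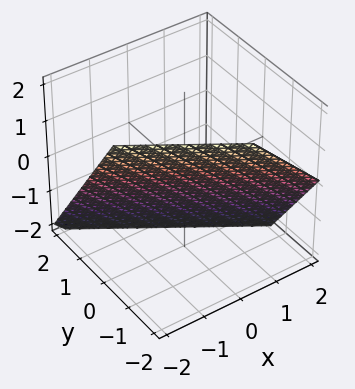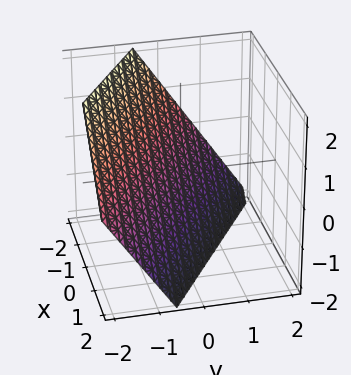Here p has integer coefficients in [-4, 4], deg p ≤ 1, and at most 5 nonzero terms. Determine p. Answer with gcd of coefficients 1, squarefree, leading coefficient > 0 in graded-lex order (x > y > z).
The degree is 1 — the surface is flat (a plane).
Reading off the gridlines: it meets the x-axis at x = -1 (among the integer gridlines); it meets the z-axis at z = -1 (among the integer gridlines).
Assembling these constraints gives the stated polynomial.

2*x + 3*y + 2*z + 2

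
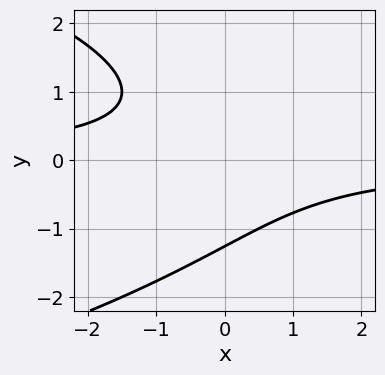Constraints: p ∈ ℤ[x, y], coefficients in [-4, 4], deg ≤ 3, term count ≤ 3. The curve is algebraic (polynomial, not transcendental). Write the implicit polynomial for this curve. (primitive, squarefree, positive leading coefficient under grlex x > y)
y^3 + 2*x*y + 2

First, degree: no degree-2 curve has this shape, so deg p = 3.
Next, checking where it meets the axes: no x-intercept at any integer in the box.
Finally, putting this together gives p.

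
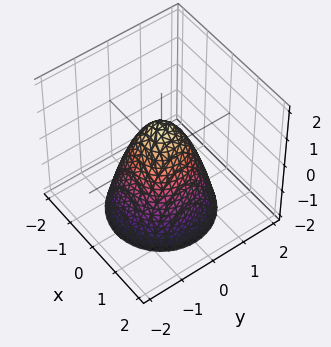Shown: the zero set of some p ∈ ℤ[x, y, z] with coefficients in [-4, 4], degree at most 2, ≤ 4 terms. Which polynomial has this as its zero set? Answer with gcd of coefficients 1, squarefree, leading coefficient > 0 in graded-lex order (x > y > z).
(a) Degree: the shape is more complex than any degree-1 surface, so deg p = 2.
(b) By symmetry, every cross-section ⟂ z is a circle, so x, y appear only via x² + y².
(c) Reading off the gridlines: a circular section at z = 0 has radius between 0 and 1; it meets the z-axis at z = 1 (among the integer gridlines).
(d) Putting this together gives p.

3*x^2 + 3*y^2 + 2*z - 2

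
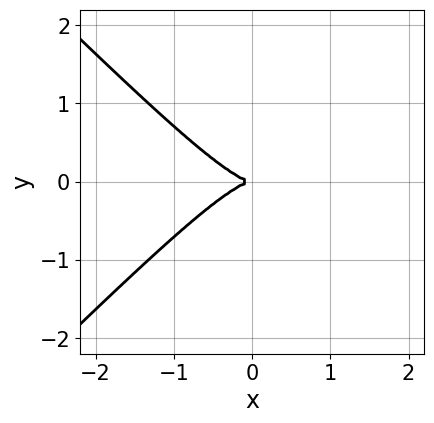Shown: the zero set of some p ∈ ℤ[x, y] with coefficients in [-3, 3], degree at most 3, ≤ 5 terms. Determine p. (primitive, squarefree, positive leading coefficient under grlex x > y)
1. deg p = 3.
2. Symmetries: it's symmetric under y → −y, forcing even powers of y.
3. From the visible intercepts: one x-axis crossing is at x = 0; it meets the y-axis at y = 0 (among the integer gridlines).
4. Assembling these constraints gives the stated polynomial.

x^3 - x*y^2 + y^2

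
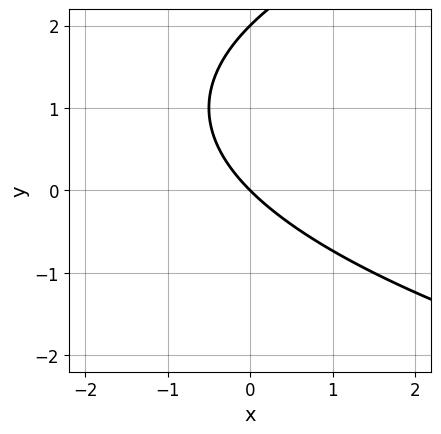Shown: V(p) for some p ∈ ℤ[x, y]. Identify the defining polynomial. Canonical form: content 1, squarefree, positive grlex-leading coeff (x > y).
Degree: a generic line meets the curve in up to 2 points, so deg p = 2.
Reading off the gridlines: among the integer gridlines, it crosses the y-axis at y ∈ {0, 2}; one x-axis crossing is at x = 0.
Assembling these constraints gives the stated polynomial.

y^2 - 2*x - 2*y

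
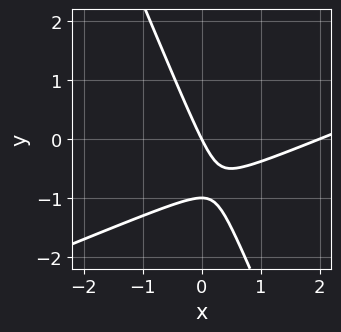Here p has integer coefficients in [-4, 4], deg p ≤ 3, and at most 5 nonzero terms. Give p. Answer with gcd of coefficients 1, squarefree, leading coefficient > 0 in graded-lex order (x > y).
x^2 - 2*x*y - y^2 - 2*x - y

1. deg p = 2. The shape is more complex than any degree-1 curve.
2. Observable constraints: among the integer gridlines, it crosses the y-axis at y ∈ {-1, 0}; among the integer gridlines, it crosses the x-axis at x ∈ {0, 2}.
3. Matching integer coefficients to the picture gives p.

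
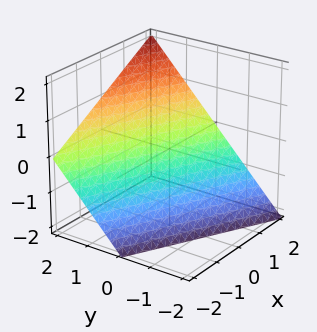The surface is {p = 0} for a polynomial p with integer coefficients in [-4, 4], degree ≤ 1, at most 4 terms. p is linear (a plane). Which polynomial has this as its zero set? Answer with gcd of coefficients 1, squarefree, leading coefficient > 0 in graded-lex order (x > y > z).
x + 2*y - 2*z - 2

1. deg p = 1. Every cross-section is a straight line — this is a plane.
2. From the visible intercepts: one y-axis crossing is at y = 1; it crosses the z-axis at the gridline z = -1.
3. These observations pin down the coefficients. Check: (2, 0, 0) on the x-axis lies on the surface, and p(2, 0, 0) = 0. ✓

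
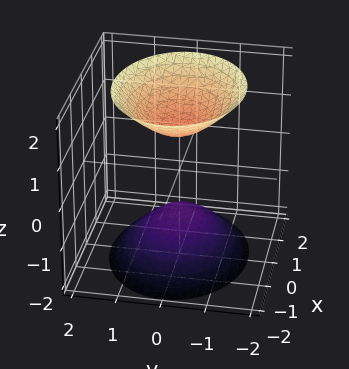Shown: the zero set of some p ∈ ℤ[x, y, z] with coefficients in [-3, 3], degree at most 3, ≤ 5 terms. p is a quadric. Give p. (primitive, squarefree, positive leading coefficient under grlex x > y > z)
2*x^2 + 3*y^2 - 2*z^2 + 2

1. I count 2 distinct pieces.
2. deg p = 2.
3. Symmetries: it's symmetric under y → −y, forcing even powers of y; it's symmetric under x → −x, forcing even powers of x; it's symmetric under z → −z, forcing even powers of z.
4. From the visible intercepts: the z-axis gridline crossings are at z ∈ {-1, 1}; the surface avoids every integer x-axis point in the box; the surface avoids every integer y-axis point in the box.
5. Together with the visible shape, these determine p as stated.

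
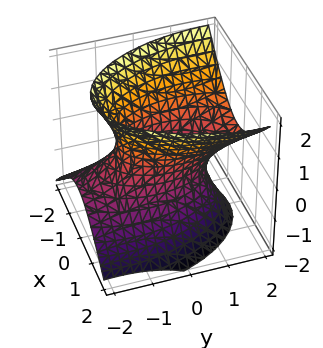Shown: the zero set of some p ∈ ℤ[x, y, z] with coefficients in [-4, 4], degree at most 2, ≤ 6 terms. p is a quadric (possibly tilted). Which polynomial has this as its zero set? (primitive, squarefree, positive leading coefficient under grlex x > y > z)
3*x^2 + y^2 - 2*y*z - 2*z^2 - 2

1. Degree: no degree-1 surface has this shape, so deg p = 2.
2. Reading off the gridlines: no z-intercept at any integer in the box.
3. Together with the visible shape, these determine p as stated.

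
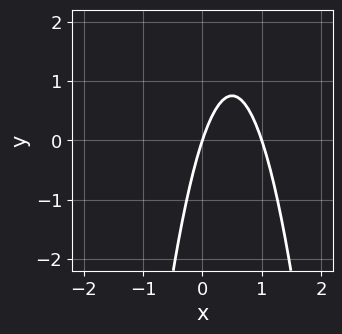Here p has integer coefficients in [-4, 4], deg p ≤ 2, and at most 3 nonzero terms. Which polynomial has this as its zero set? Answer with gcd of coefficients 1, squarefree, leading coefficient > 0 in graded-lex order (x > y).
3*x^2 - 3*x + y

First, deg p = 2. A generic line meets the curve in up to 2 points.
Next, observable constraints: among the integer gridlines, it crosses the x-axis at x ∈ {0, 1}; it crosses the y-axis at the gridline y = 0.
Finally, solving for integer coefficients yields p as stated.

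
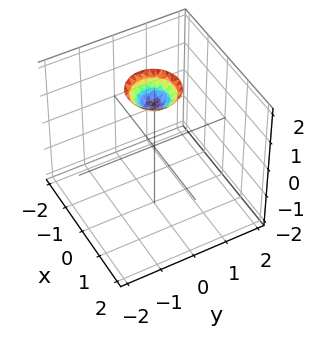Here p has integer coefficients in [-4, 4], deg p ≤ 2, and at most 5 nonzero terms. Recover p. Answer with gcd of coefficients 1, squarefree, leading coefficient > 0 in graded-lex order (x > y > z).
1. The degree is 2 — a generic line meets the surface in up to 2 points.
2. Symmetries: every cross-section ⟂ z is a circle, so x, y appear only via x² + y².
3. From the visible intercepts: no y-intercept at any integer in the box; the surface avoids every integer x-axis point in the box; a circular section at z = 2 has radius between 0 and 1.
4. Matching integer coefficients to the picture gives p.

2*x^2 + 2*y^2 - 2*z + 3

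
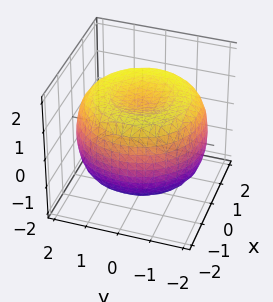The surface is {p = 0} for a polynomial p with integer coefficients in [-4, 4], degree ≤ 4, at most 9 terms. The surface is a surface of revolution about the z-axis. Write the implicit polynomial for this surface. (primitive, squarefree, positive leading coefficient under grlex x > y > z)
First, the degree is 4 — a generic line meets the surface in up to 4 points.
Then, by symmetry, the z-axis is an axis of rotation, so x and y enter only as x² + y².
Next, from the visible intercepts: among the integer gridlines, it crosses the z-axis at z ∈ {-1, 1}; a circular section at z = 0 has radius between 1 and 2.
Finally, assembling these constraints gives the stated polynomial.

x^4 + 2*x^2*y^2 + y^4 - 3*x^2 - 3*y^2 + 3*z^2 - 3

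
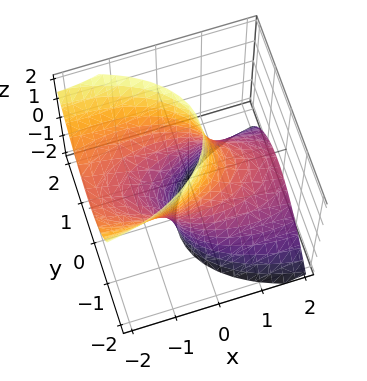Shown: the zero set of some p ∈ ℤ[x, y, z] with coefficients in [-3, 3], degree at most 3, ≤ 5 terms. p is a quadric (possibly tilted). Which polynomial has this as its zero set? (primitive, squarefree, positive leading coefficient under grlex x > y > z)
x^2 + 3*x*z + 3*y^2 - y*z - 2

Degree: no degree-1 surface has this shape, so deg p = 2.
Observable constraints: it misses every integer gridline on the z-axis.
Matching integer coefficients to the picture gives p.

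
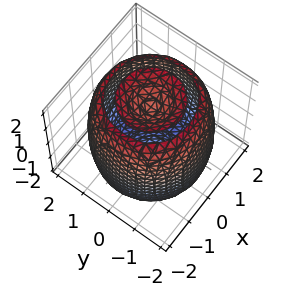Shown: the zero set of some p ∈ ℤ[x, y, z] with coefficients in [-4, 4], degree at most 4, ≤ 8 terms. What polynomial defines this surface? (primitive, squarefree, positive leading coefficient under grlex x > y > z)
(a) There are 2 components. Treating them together as one polynomial.
(b) Degree: the shape is more complex than any degree-3 surface, so deg p = 4.
(c) Symmetries: rotational symmetry about the z-axis ⇒ p depends on x, y only through x² + y².
(d) Observable constraints: a circular section at z = -2 has radius exactly 1.
(e) Assembling these constraints gives the stated polynomial.

x^4 + 2*x^2*y^2 + y^4 - 3*x^2 - 3*y^2 + z^2 - 2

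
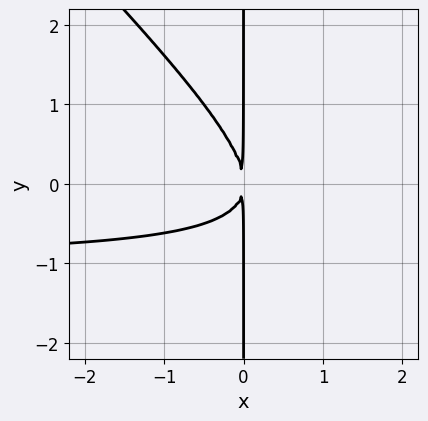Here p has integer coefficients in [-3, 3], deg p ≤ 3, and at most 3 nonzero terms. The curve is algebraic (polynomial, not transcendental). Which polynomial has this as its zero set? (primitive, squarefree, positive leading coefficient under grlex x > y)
(a) Degree: the shape is more complex than any degree-2 curve, so deg p = 3.
(b) Reading off the gridlines: the visible y-axis segment lies entirely on the curve.
(c) Matching integer coefficients to the picture gives p.

x^2*y + x*y^2 + x^2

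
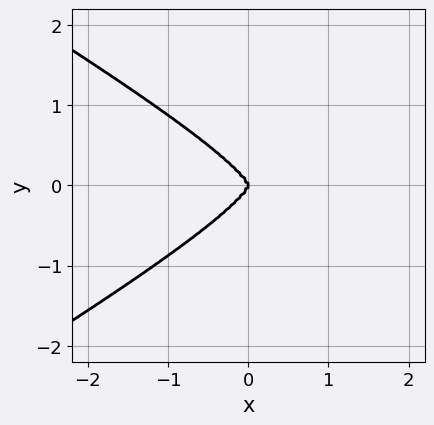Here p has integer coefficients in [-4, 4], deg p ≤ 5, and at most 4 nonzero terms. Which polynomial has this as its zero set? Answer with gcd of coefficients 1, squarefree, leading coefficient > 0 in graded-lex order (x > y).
x^2*y^2 - 3*y^4 - x^3

First, the degree is 4 — a generic line meets the curve in up to 4 points.
Then, symmetries: the y ↦ −y reflection is a symmetry, so y appears only in even powers.
Next, from the axis intercepts and sections: one y-axis crossing is at y = 0; one x-axis crossing is at x = 0.
Finally, matching integer coefficients to the picture gives p.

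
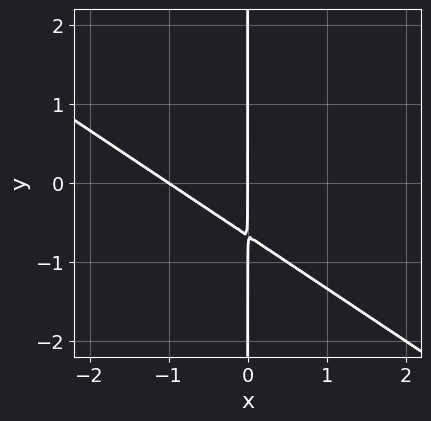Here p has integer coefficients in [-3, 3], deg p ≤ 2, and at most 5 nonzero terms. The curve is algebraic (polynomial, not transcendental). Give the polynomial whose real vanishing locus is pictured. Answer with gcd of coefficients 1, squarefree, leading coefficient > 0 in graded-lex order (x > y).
2*x^2 + 3*x*y + 2*x

1. deg p = 2. The shape is more complex than any degree-1 curve.
2. Against the integer gridlines: every point of the y-axis in the box is on the curve; among the integer gridlines, it crosses the x-axis at x ∈ {-1, 0}.
3. These observations pin down the coefficients.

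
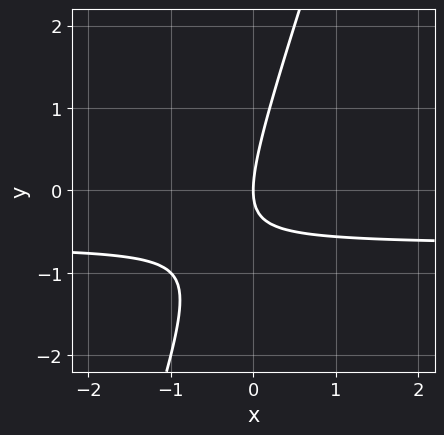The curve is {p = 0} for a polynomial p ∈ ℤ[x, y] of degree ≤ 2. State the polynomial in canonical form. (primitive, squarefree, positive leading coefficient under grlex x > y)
The degree is 2 — a generic line meets the curve in up to 2 points.
From the axis intercepts and sections: it meets the y-axis at y = 0 (among the integer gridlines); one x-axis crossing is at x = 0.
The integer polynomial consistent with all of this is the stated p.

3*x*y - y^2 + 2*x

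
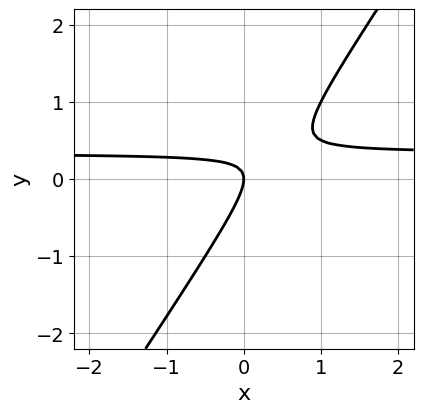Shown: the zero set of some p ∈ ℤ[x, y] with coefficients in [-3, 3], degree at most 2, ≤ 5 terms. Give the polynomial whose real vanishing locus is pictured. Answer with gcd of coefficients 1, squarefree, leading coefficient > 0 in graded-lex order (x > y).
The degree is 2 — a generic line meets the curve in up to 2 points.
From the visible intercepts: it meets the x-axis at x = 0 (among the integer gridlines); one y-axis crossing is at y = 0.
Matching integer coefficients to the picture gives p.

3*x*y - 2*y^2 - x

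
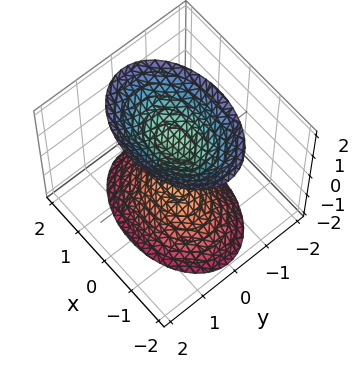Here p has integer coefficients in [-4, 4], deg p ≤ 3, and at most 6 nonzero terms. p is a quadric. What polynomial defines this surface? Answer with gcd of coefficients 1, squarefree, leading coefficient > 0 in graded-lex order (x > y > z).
1. There are 2 components.
2. The degree is 2 — two sheets facing apart; a quadric.
3. Symmetries: it's symmetric under x → −x, forcing even powers of x; it's symmetric under y → −y, forcing even powers of y; mirror symmetry z ↦ −z ⇒ only even powers of z.
4. From the visible intercepts: the surface avoids every integer y-axis point in the box; the z-axis gridline crossings are at z ∈ {-1, 1}; no x-intercept at any integer in the box.
5. Together with the visible shape, these determine p as stated.

x^2 + 2*y^2 - z^2 + 1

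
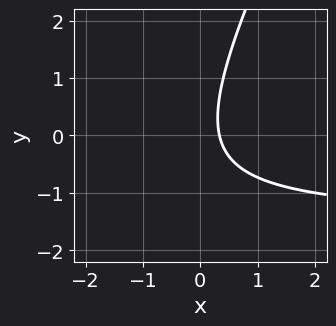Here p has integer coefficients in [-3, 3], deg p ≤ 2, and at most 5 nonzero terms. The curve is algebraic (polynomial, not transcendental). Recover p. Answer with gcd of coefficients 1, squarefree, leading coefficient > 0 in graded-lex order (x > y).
2*x*y - y^2 + 3*x - 1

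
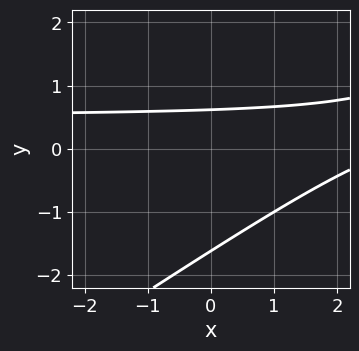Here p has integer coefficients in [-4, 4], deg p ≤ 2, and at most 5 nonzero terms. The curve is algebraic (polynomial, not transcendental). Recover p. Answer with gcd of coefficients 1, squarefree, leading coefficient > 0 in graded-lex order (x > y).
2*x*y - 3*y^2 - x - 3*y + 3

(a) The degree is 2 — no degree-1 curve has this shape.
(b) From the visible intercepts: it misses every integer gridline on the x-axis.
(c) Together with the visible shape, these determine p as stated.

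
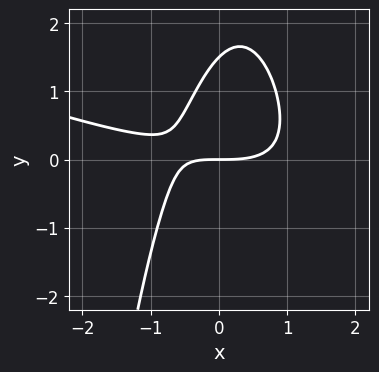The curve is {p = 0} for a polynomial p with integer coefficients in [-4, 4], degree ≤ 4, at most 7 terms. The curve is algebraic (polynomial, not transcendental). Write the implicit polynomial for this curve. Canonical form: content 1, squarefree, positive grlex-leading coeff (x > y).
x^3 + 3*x^2*y - 2*x*y + 2*y^2 - 3*y

1. deg p = 3. The shape is more complex than any degree-2 curve.
2. Observable constraints: it meets the y-axis at y = 0 (among the integer gridlines); it meets the x-axis at x = 0 (among the integer gridlines).
3. Assembling these constraints gives the stated polynomial.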